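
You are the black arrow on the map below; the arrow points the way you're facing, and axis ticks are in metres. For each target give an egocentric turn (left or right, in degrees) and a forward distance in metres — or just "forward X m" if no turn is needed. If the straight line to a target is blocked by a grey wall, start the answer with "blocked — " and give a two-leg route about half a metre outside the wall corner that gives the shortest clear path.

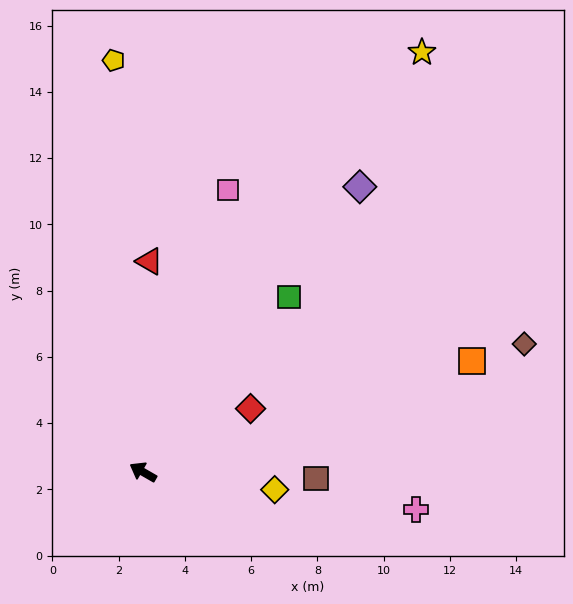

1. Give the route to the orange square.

turn right 131°, forward 10.5 m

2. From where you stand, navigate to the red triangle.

turn right 62°, forward 6.4 m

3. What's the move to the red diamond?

turn right 120°, forward 3.8 m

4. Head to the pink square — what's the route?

turn right 77°, forward 8.9 m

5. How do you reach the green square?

turn right 100°, forward 6.9 m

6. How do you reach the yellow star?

turn right 94°, forward 15.2 m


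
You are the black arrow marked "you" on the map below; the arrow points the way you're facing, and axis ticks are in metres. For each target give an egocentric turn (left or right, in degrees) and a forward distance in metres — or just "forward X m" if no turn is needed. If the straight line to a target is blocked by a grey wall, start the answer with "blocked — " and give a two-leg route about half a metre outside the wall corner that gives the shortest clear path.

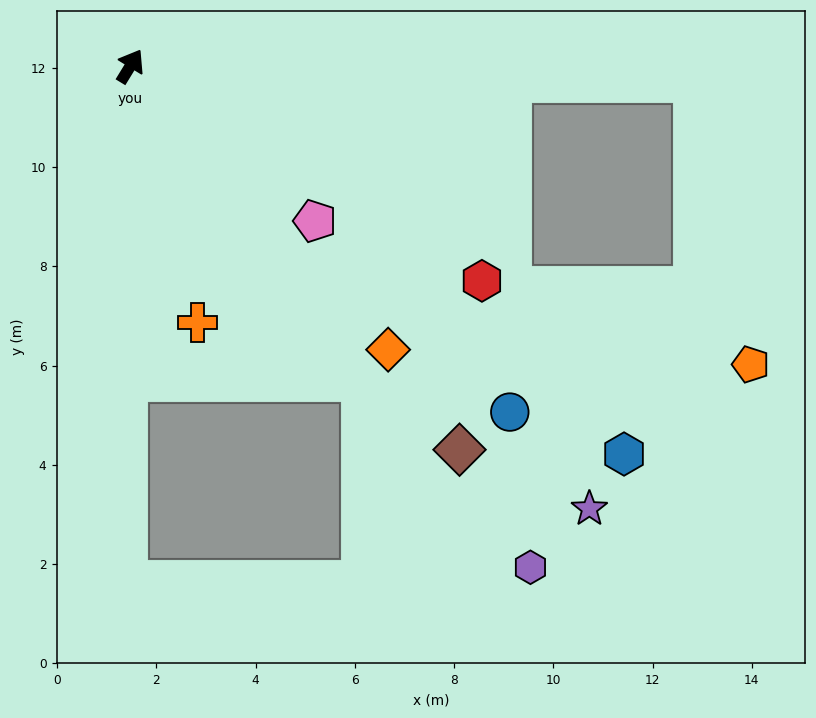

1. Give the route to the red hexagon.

turn right 90°, forward 8.3 m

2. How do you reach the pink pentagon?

turn right 99°, forward 4.9 m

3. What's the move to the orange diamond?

turn right 106°, forward 7.7 m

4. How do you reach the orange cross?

turn right 134°, forward 5.3 m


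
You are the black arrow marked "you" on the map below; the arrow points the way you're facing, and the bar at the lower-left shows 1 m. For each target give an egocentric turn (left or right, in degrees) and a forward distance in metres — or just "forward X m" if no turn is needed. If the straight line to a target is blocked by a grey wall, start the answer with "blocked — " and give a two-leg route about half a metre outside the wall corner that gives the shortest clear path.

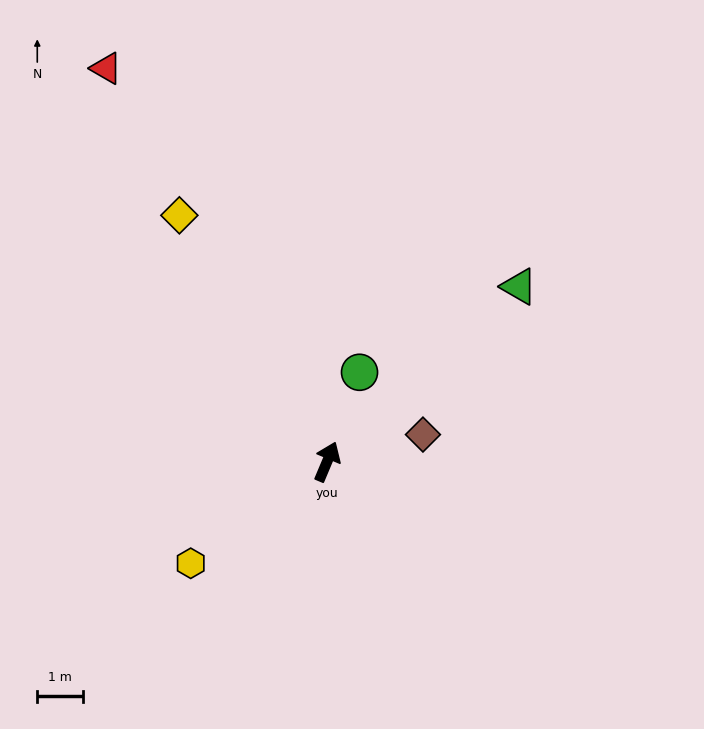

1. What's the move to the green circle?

turn left 3°, forward 2.1 m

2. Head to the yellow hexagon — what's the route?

turn left 149°, forward 3.7 m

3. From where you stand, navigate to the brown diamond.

turn right 51°, forward 2.2 m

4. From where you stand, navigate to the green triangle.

turn right 25°, forward 5.7 m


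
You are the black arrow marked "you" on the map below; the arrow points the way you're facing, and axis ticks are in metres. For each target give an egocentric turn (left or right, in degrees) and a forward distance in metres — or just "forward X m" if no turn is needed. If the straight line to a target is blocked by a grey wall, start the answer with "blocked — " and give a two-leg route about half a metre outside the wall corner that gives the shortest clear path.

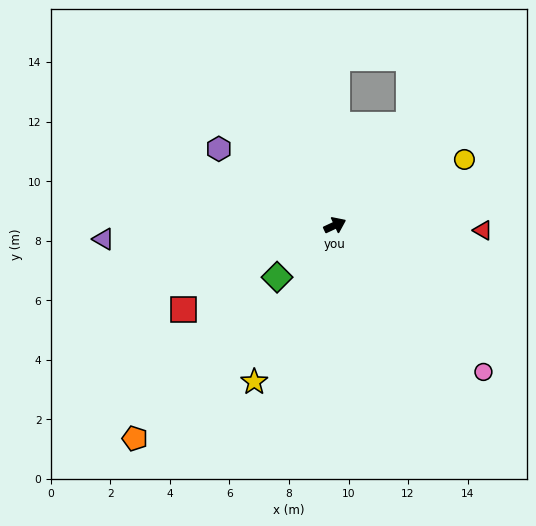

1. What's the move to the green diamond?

turn right 163°, forward 2.6 m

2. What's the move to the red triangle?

turn right 27°, forward 5.0 m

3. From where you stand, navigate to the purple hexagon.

turn left 122°, forward 4.7 m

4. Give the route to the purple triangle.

turn left 158°, forward 7.8 m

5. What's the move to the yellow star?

turn right 142°, forward 5.9 m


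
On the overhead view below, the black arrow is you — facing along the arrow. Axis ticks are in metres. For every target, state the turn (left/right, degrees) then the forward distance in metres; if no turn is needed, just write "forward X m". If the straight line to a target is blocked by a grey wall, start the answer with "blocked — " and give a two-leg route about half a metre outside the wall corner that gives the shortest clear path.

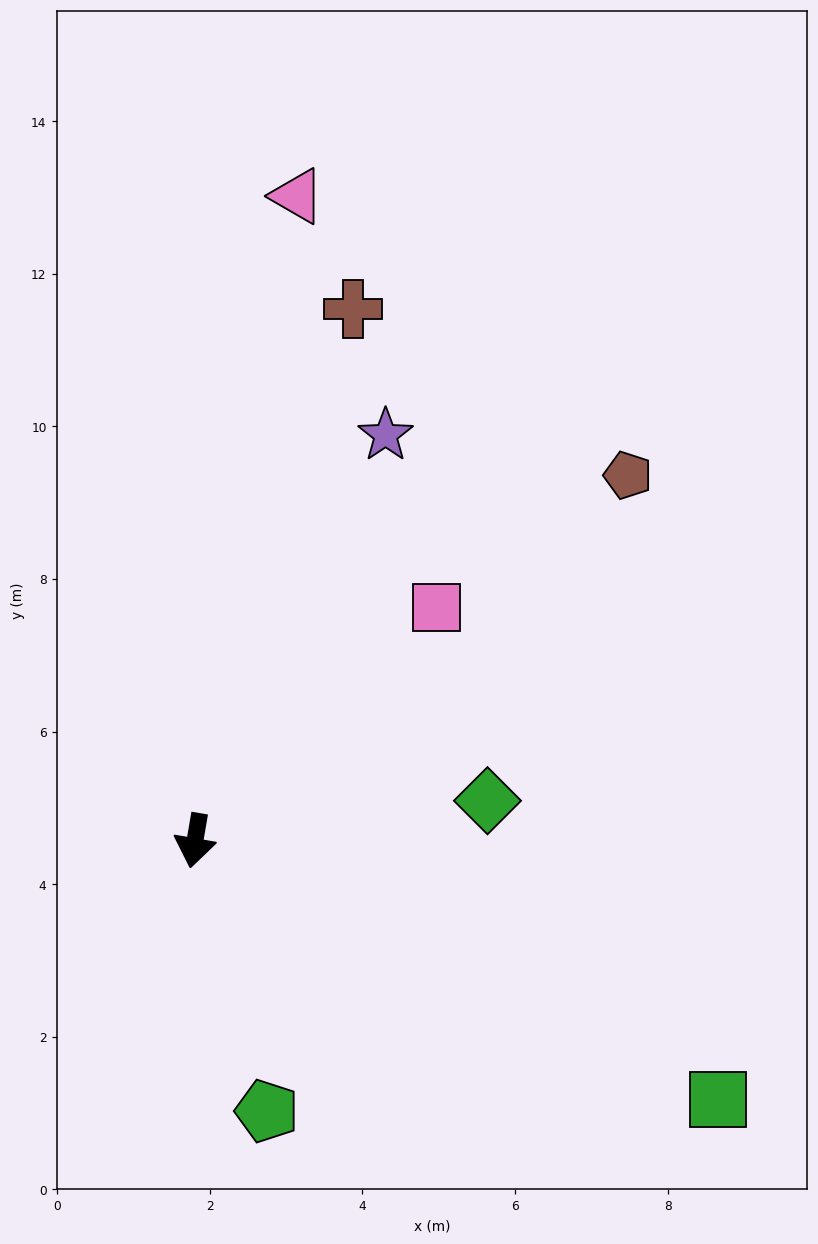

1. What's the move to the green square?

turn left 73°, forward 7.6 m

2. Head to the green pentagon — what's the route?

turn left 25°, forward 3.7 m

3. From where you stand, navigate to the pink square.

turn left 144°, forward 4.4 m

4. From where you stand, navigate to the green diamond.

turn left 108°, forward 3.9 m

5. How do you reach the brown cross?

turn left 173°, forward 7.3 m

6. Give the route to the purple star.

turn left 165°, forward 5.9 m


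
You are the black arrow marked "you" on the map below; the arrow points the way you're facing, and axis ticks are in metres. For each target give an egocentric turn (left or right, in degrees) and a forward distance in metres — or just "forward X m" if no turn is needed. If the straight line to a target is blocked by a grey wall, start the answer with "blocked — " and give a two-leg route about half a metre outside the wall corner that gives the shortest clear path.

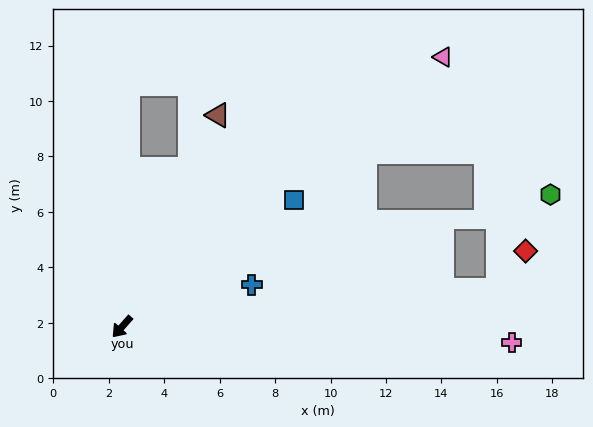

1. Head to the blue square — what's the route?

turn left 168°, forward 7.7 m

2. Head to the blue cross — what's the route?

turn left 150°, forward 4.9 m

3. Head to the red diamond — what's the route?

blocked — turn left 137°, forward 13.6 m, then turn left 49°, forward 1.7 m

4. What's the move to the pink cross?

turn left 129°, forward 14.1 m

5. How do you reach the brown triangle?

turn right 163°, forward 8.4 m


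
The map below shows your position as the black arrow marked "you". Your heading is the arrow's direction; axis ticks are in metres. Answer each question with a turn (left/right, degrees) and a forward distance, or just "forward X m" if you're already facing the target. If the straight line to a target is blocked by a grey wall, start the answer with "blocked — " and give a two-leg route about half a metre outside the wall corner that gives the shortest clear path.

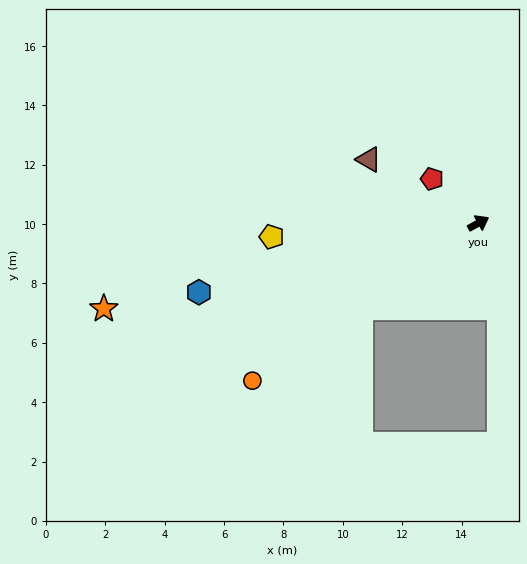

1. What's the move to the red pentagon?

turn left 108°, forward 2.2 m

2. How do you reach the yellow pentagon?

turn left 155°, forward 7.0 m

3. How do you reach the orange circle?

turn right 174°, forward 9.3 m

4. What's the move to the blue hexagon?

turn left 165°, forward 9.7 m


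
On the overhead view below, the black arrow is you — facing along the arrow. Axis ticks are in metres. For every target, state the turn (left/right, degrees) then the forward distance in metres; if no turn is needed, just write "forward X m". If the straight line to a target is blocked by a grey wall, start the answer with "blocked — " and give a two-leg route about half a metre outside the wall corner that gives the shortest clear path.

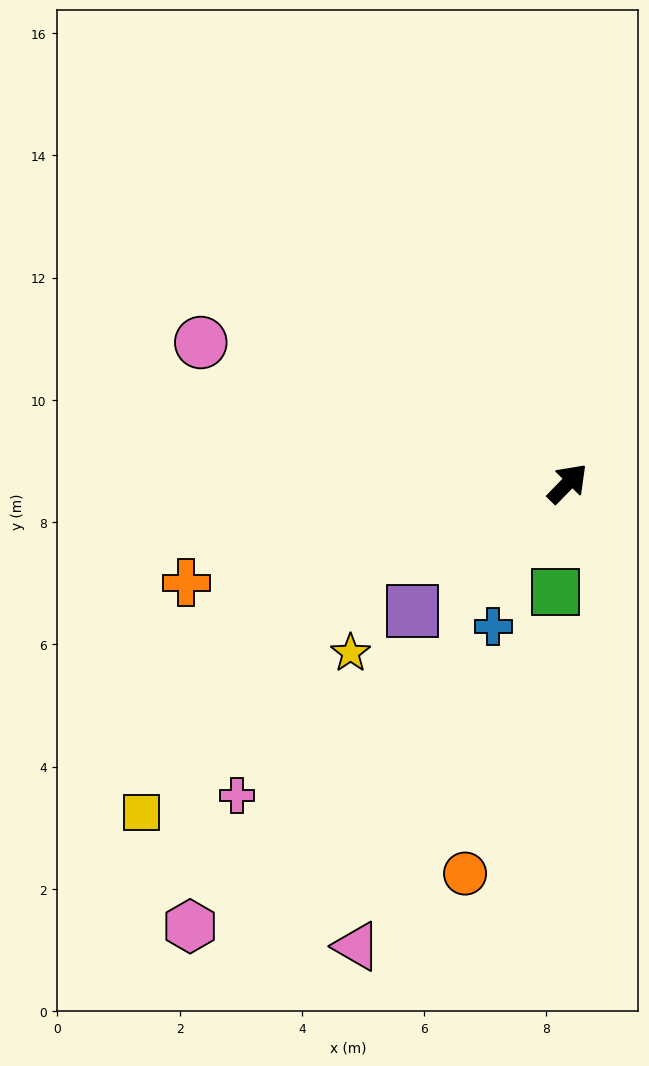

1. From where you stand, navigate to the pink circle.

turn left 113°, forward 6.4 m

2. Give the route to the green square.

turn right 142°, forward 1.8 m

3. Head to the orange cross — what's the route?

turn left 149°, forward 6.4 m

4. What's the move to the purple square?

turn left 174°, forward 3.3 m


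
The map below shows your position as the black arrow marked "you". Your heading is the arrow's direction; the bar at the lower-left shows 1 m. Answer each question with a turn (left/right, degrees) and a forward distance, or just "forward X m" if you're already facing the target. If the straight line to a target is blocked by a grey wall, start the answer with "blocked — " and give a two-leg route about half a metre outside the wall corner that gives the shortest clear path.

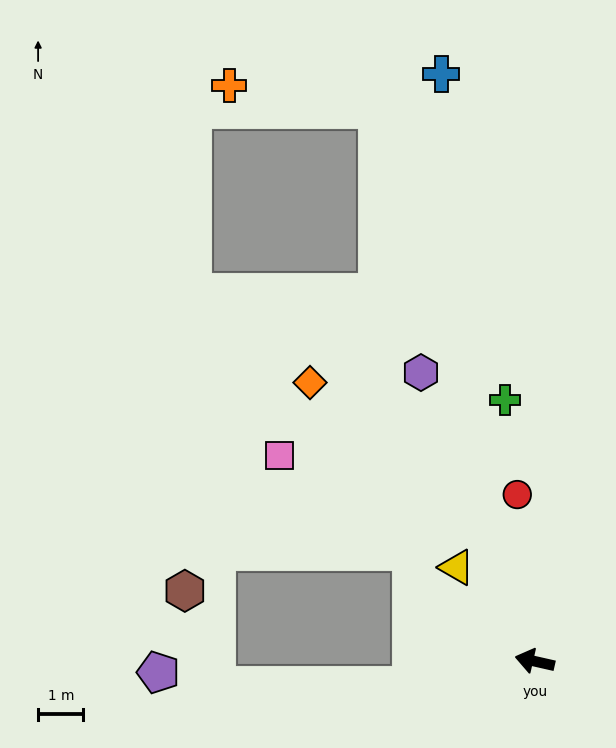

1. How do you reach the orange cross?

blocked — turn right 61°, forward 12.6 m, then turn left 65°, forward 3.3 m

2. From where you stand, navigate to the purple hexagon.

turn right 56°, forward 6.8 m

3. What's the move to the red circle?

turn right 71°, forward 3.7 m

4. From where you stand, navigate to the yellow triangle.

turn right 37°, forward 2.7 m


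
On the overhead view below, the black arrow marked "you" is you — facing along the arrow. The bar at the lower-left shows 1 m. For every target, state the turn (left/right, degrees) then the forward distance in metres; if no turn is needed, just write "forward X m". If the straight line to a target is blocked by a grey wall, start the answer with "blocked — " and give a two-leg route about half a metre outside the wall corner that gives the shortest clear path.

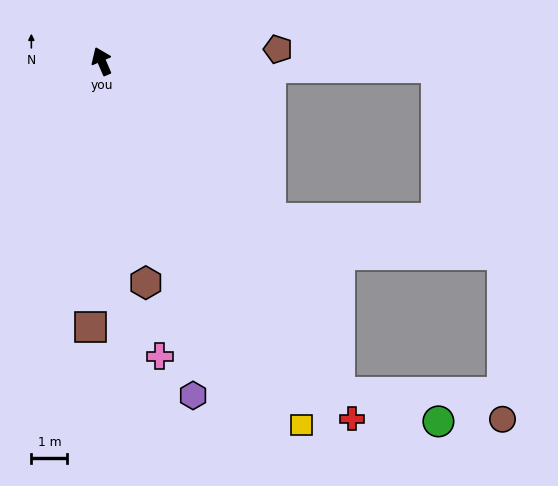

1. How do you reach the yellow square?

turn right 175°, forward 11.5 m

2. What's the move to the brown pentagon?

turn right 109°, forward 4.9 m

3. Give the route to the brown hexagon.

turn left 168°, forward 6.3 m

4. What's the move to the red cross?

turn right 168°, forward 12.1 m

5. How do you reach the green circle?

blocked — turn right 168°, forward 11.3 m, then turn left 38°, forward 2.9 m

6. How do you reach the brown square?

turn left 154°, forward 7.4 m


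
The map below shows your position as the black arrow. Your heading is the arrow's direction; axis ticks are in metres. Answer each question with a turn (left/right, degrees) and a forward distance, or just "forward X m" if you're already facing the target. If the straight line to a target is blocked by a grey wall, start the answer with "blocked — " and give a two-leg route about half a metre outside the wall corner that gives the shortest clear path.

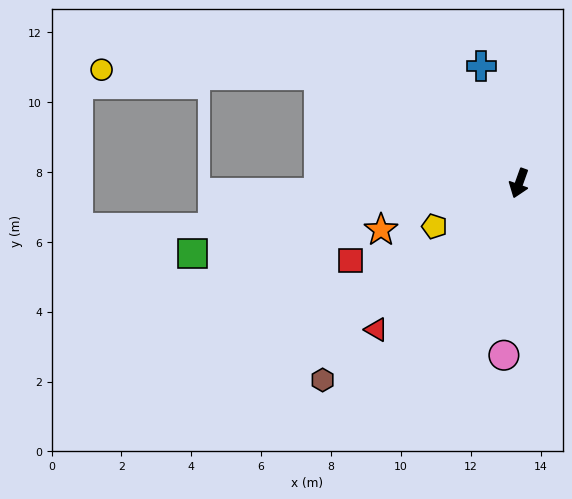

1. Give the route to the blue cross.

turn right 142°, forward 3.5 m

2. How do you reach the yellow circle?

blocked — turn right 99°, forward 6.5 m, then turn left 27°, forward 6.2 m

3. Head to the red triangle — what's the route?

turn right 25°, forward 5.9 m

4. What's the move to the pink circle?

turn left 15°, forward 4.9 m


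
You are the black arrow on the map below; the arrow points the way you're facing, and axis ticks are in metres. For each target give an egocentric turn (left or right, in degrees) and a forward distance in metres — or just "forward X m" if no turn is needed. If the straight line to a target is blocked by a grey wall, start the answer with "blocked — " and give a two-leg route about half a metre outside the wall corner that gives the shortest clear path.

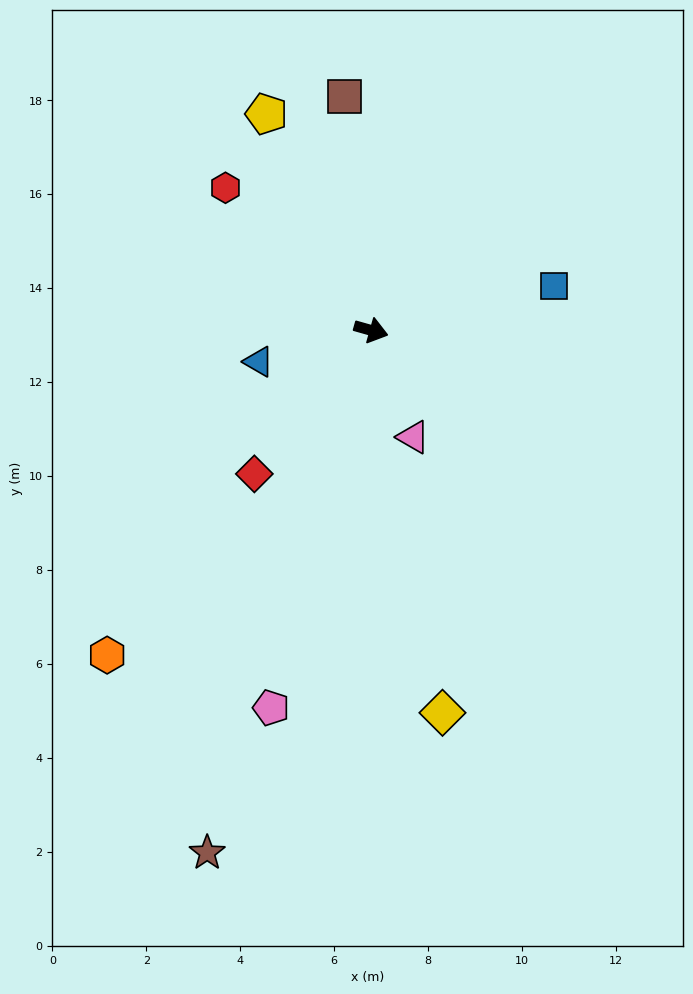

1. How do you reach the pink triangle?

turn right 53°, forward 2.4 m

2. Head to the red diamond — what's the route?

turn right 113°, forward 3.9 m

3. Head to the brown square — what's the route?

turn left 112°, forward 5.0 m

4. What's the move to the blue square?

turn left 29°, forward 4.0 m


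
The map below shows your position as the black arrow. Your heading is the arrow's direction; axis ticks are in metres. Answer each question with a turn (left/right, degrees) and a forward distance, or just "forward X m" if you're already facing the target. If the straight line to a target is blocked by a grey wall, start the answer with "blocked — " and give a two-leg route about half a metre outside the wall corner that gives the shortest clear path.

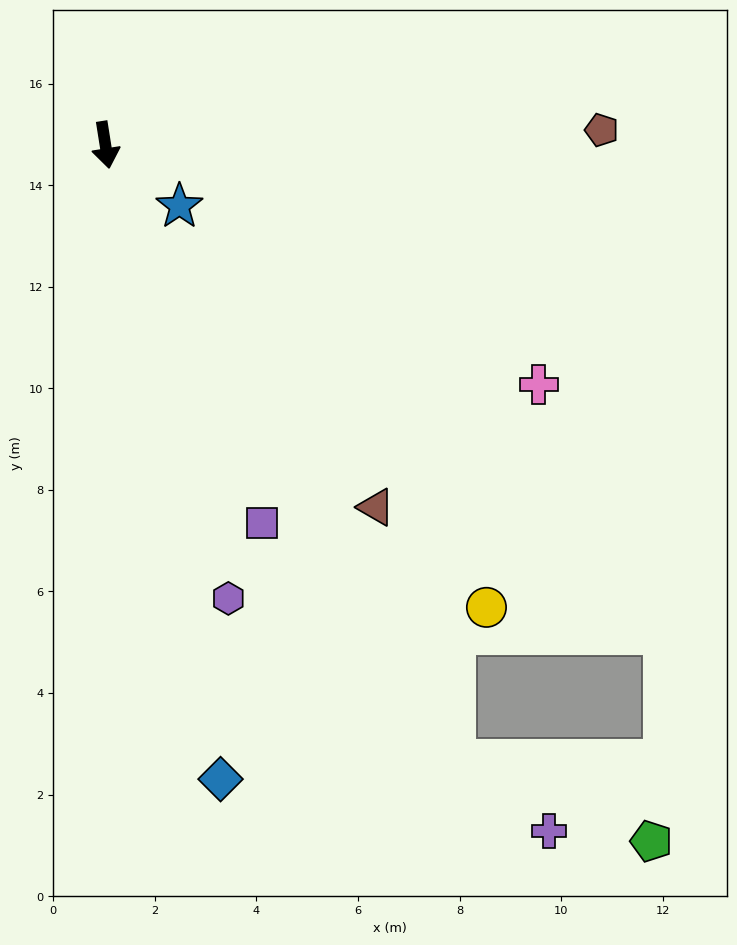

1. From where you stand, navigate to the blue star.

turn left 41°, forward 1.9 m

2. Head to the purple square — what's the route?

turn left 13°, forward 8.1 m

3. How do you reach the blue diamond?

forward 12.7 m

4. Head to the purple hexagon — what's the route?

turn left 6°, forward 9.3 m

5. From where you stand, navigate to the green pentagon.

blocked — turn left 20°, forward 13.9 m, then turn left 39°, forward 4.2 m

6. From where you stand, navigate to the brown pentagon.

turn left 83°, forward 9.8 m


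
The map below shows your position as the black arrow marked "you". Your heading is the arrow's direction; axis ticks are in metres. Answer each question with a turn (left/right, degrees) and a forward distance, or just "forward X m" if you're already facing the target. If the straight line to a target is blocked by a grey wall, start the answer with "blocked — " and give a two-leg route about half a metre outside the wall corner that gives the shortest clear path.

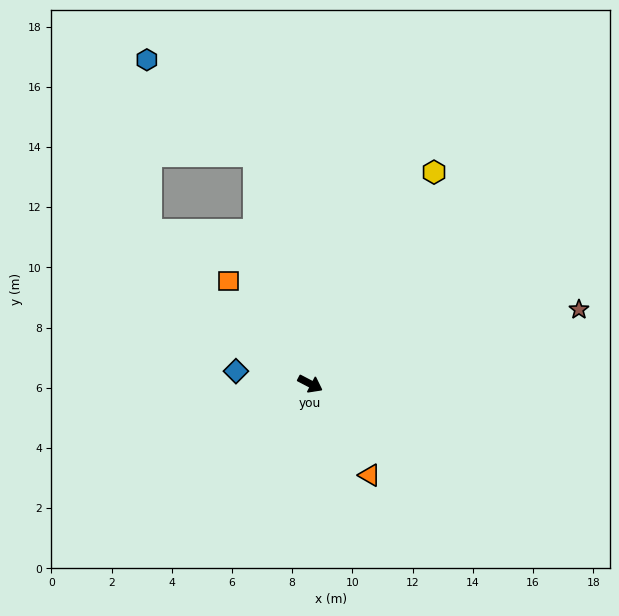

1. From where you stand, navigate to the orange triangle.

turn right 29°, forward 3.6 m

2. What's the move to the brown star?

turn left 43°, forward 9.3 m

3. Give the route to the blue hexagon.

blocked — turn left 131°, forward 7.8 m, then turn left 35°, forward 4.8 m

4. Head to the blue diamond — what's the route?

turn right 162°, forward 2.5 m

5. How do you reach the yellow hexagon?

turn left 87°, forward 8.1 m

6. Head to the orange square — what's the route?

turn left 156°, forward 4.4 m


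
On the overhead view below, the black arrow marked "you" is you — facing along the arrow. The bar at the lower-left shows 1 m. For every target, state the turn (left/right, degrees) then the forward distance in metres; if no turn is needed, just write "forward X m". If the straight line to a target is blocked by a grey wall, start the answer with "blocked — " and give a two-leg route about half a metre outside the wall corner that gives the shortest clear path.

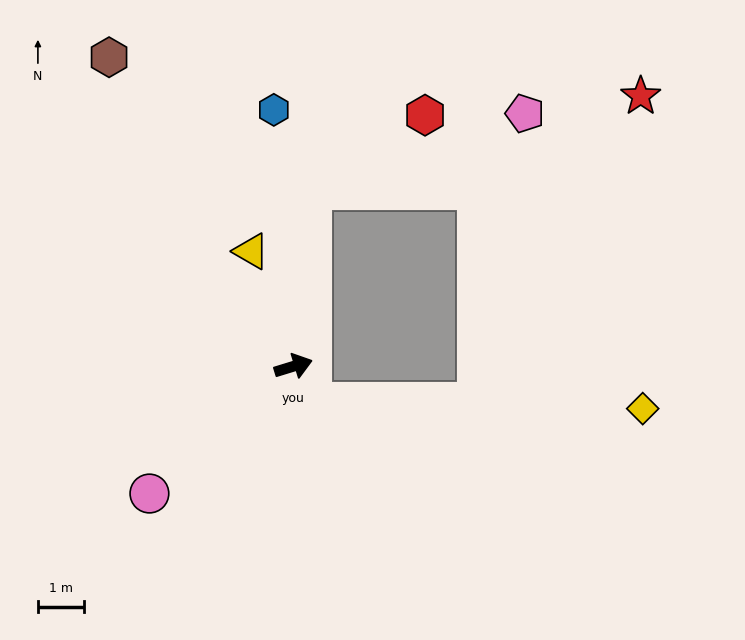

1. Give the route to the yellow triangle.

turn left 93°, forward 2.6 m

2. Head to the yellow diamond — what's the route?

blocked — turn right 79°, forward 0.9 m, then turn left 61°, forward 7.1 m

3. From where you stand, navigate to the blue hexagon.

turn left 77°, forward 5.5 m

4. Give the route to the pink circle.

turn right 156°, forward 4.1 m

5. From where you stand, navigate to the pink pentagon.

blocked — turn left 67°, forward 3.8 m, then turn right 64°, forward 4.9 m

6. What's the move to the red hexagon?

blocked — turn left 67°, forward 3.8 m, then turn right 50°, forward 2.9 m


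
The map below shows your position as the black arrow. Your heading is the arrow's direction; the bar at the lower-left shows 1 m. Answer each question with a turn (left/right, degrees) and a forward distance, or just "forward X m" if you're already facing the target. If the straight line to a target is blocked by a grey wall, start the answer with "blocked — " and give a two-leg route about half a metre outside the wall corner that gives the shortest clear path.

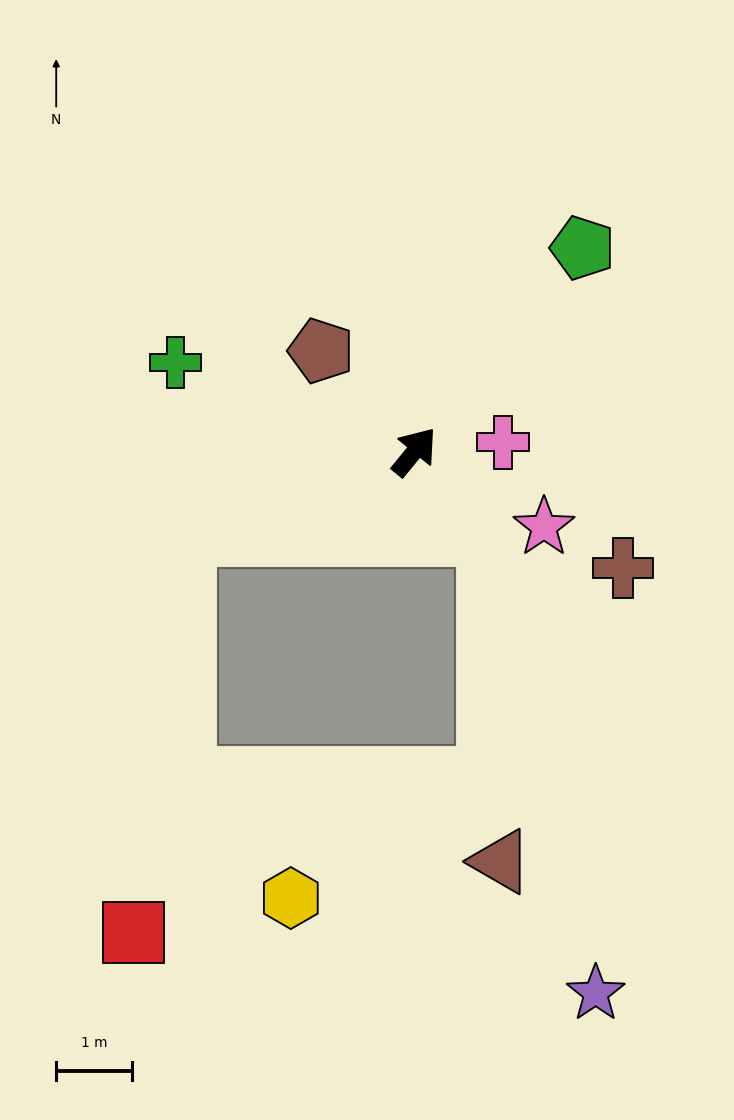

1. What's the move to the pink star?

turn right 81°, forward 2.0 m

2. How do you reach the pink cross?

turn right 45°, forward 1.2 m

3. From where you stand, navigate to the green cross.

turn left 109°, forward 3.4 m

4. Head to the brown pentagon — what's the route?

turn left 82°, forward 1.8 m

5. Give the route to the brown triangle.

blocked — turn right 99°, forward 1.5 m, then turn right 40°, forward 4.3 m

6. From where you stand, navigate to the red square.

blocked — turn left 149°, forward 3.3 m, then turn left 63°, forward 5.3 m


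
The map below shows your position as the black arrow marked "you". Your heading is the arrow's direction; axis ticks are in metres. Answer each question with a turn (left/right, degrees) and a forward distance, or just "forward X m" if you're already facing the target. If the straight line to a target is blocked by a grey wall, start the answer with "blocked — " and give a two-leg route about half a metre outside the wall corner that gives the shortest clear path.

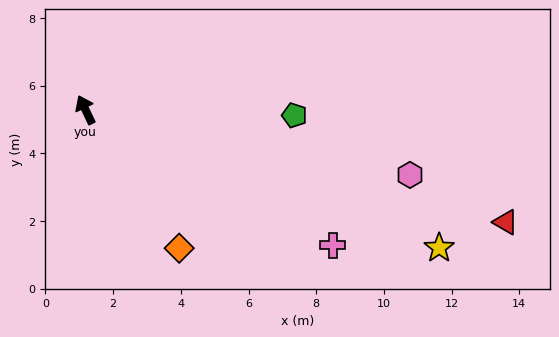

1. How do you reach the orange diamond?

turn right 171°, forward 4.9 m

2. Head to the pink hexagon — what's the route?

turn right 127°, forward 9.8 m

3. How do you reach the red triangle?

turn right 130°, forward 12.9 m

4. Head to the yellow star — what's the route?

turn right 137°, forward 11.2 m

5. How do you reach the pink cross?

turn right 144°, forward 8.3 m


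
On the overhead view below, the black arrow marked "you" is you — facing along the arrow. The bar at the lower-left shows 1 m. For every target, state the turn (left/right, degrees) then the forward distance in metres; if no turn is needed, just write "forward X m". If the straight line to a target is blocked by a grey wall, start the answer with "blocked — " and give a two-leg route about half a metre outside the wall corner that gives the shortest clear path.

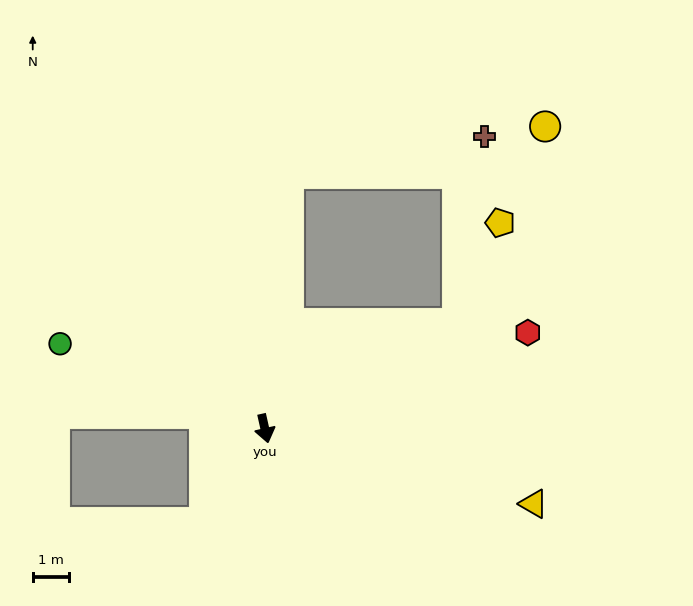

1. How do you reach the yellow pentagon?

blocked — turn left 106°, forward 6.0 m, then turn left 38°, forward 3.0 m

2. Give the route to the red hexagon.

turn left 97°, forward 7.6 m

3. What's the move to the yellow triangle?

turn left 62°, forward 7.6 m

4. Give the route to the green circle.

turn right 125°, forward 6.0 m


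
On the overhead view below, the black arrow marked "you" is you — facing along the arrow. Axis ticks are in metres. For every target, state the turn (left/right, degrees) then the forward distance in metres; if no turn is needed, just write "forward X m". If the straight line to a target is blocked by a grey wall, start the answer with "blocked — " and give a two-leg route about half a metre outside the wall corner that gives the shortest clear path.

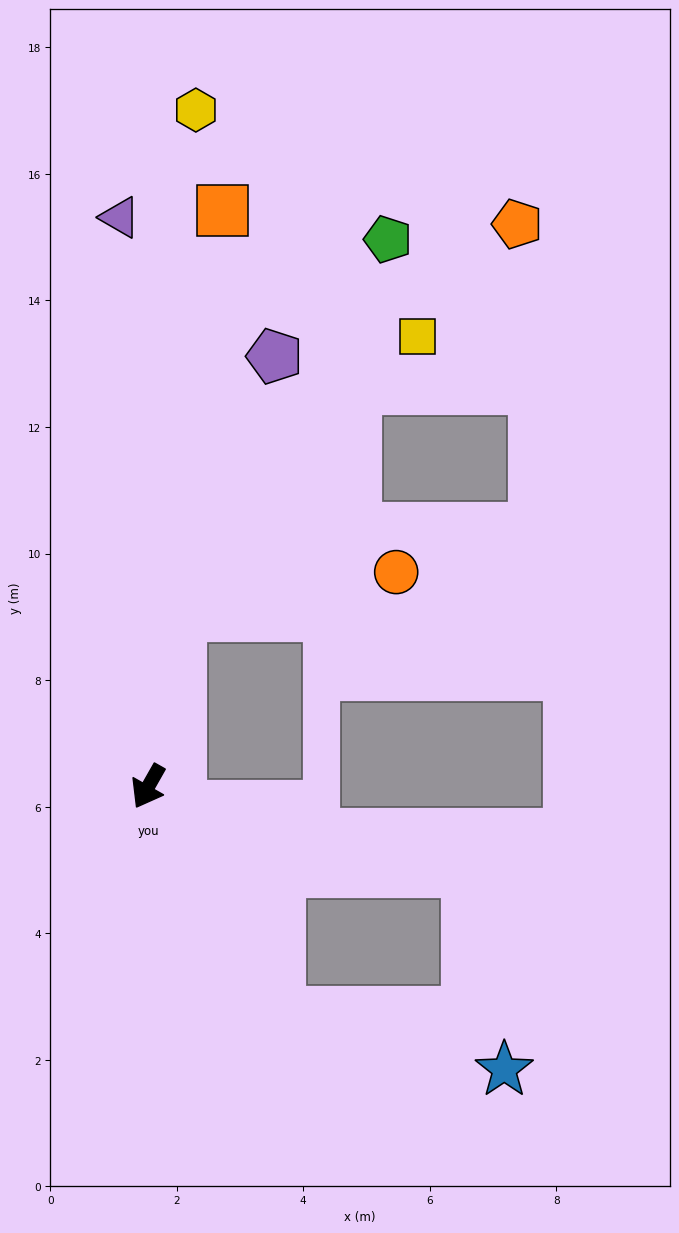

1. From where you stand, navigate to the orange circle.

blocked — turn right 161°, forward 2.8 m, then turn right 68°, forward 3.5 m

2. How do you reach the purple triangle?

turn right 148°, forward 9.0 m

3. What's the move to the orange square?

turn right 158°, forward 9.2 m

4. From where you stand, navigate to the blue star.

blocked — turn left 59°, forward 4.1 m, then turn left 47°, forward 3.7 m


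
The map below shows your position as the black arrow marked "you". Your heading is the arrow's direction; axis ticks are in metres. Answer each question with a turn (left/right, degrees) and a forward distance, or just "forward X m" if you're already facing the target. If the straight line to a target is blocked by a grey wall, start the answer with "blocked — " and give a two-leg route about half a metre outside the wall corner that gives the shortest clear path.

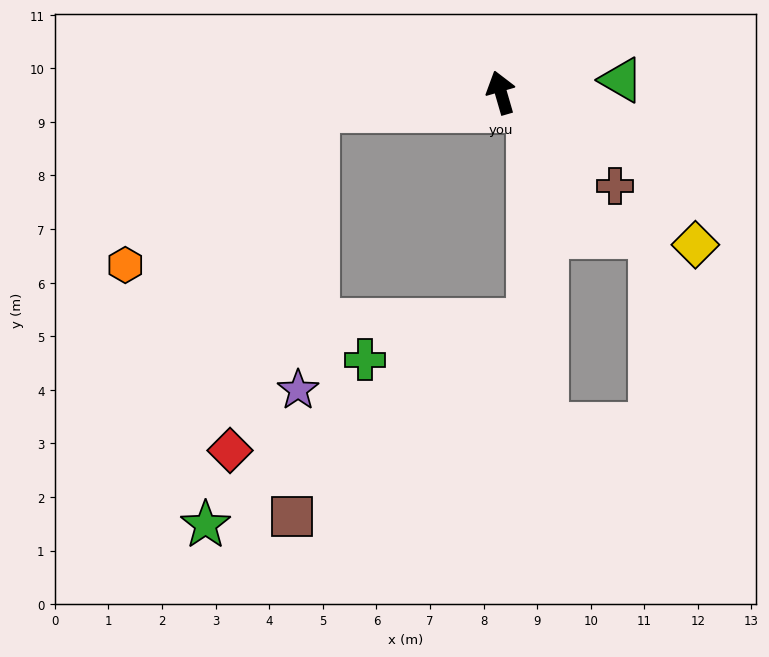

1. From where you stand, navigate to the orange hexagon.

blocked — turn left 79°, forward 3.4 m, then turn left 34°, forward 4.6 m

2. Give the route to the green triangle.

turn right 100°, forward 2.3 m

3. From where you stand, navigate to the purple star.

blocked — turn left 79°, forward 3.4 m, then turn left 81°, forward 5.2 m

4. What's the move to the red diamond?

blocked — turn left 79°, forward 3.4 m, then turn left 70°, forward 6.6 m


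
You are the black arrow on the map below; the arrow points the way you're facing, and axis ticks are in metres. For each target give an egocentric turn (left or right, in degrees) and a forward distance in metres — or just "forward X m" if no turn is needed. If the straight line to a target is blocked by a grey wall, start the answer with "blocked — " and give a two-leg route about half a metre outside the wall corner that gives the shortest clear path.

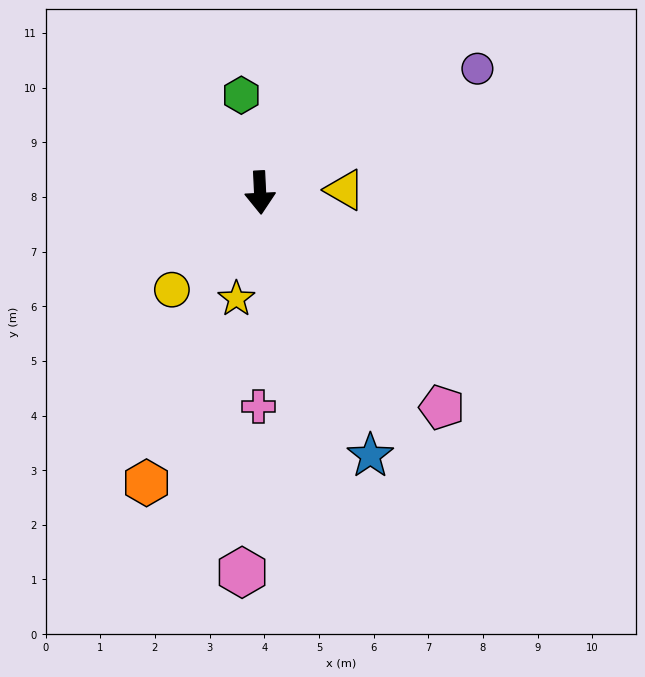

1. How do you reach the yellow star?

turn right 15°, forward 2.0 m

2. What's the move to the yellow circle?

turn right 45°, forward 2.4 m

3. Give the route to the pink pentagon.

turn left 37°, forward 5.1 m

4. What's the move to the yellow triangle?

turn left 89°, forward 1.6 m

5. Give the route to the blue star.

turn left 20°, forward 5.2 m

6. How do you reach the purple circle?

turn left 117°, forward 4.6 m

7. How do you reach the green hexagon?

turn right 172°, forward 1.8 m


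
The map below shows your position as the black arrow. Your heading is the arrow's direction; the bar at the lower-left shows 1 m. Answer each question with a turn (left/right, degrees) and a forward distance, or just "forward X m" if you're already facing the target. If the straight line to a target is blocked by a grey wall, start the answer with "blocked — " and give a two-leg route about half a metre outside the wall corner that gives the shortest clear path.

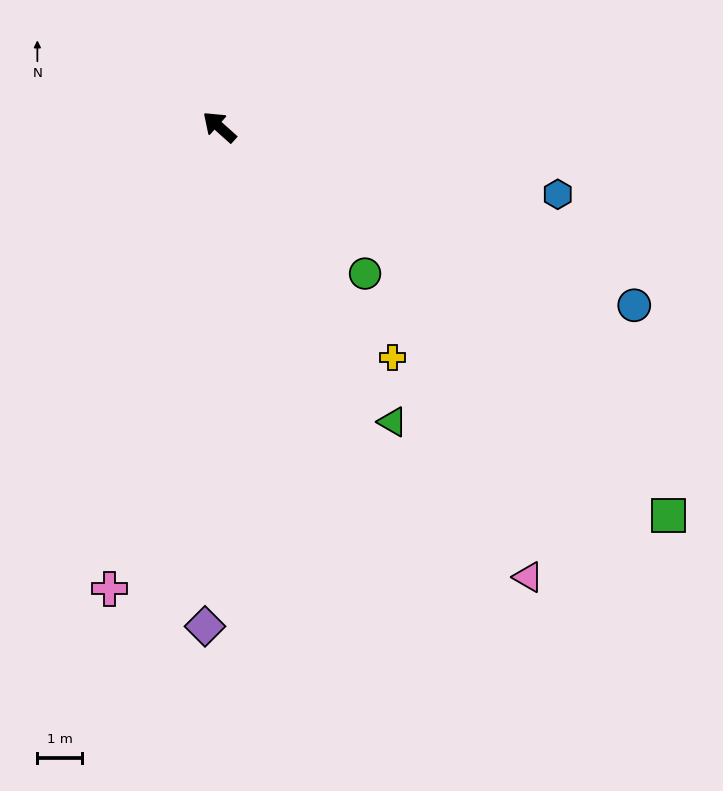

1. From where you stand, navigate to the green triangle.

turn left 162°, forward 7.7 m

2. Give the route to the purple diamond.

turn left 130°, forward 11.3 m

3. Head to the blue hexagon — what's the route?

turn right 149°, forward 7.8 m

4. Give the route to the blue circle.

turn right 161°, forward 10.2 m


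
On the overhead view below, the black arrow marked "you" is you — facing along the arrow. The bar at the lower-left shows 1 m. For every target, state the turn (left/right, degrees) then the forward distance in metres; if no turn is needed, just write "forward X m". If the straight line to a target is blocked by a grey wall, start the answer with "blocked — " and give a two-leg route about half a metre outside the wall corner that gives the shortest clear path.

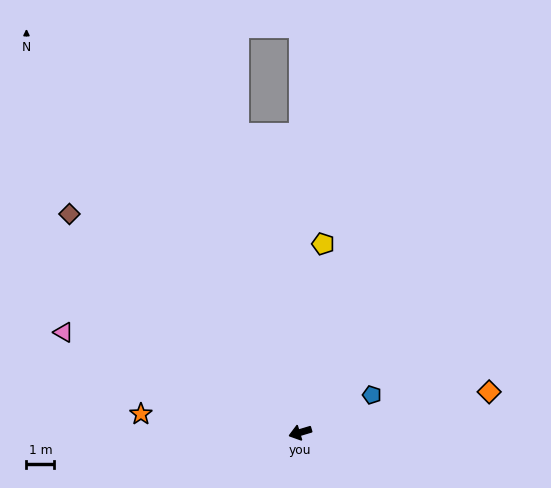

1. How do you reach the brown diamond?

turn right 60°, forward 11.5 m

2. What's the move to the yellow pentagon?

turn right 114°, forward 6.8 m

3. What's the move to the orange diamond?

turn left 175°, forward 7.0 m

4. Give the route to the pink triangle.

turn right 40°, forward 9.3 m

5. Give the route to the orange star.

turn right 23°, forward 5.8 m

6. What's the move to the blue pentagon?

turn right 169°, forward 2.9 m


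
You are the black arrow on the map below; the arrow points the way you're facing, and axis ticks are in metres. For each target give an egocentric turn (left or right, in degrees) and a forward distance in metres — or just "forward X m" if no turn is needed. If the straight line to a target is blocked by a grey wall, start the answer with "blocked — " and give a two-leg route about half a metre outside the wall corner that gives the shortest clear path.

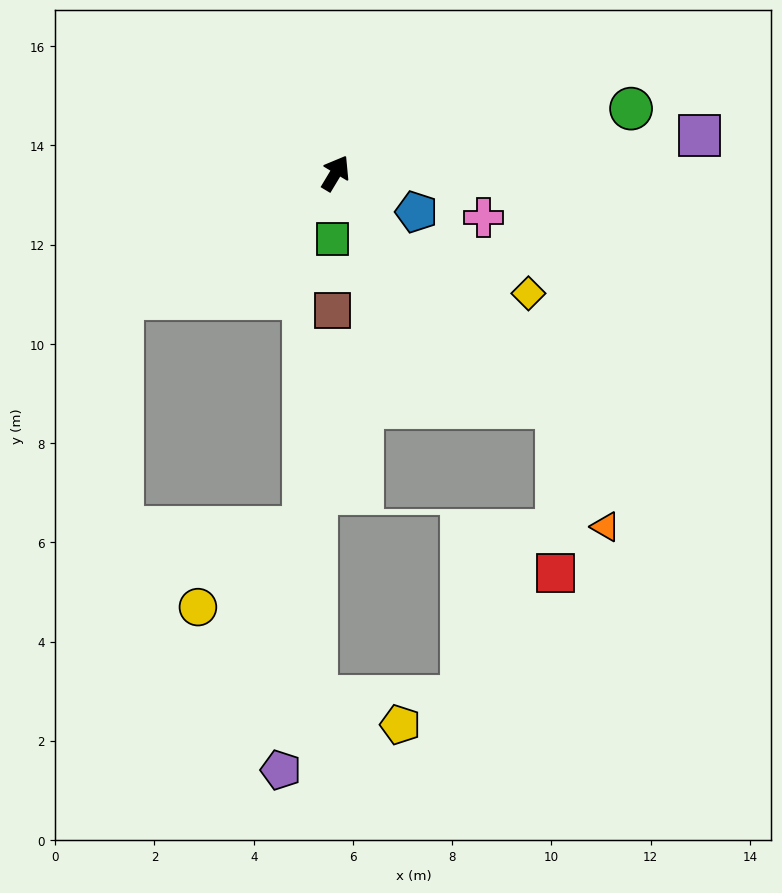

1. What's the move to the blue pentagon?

turn right 85°, forward 1.8 m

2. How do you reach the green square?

turn right 152°, forward 1.3 m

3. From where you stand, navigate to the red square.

blocked — turn right 106°, forward 6.5 m, then turn right 43°, forward 3.3 m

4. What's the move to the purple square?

turn right 53°, forward 7.4 m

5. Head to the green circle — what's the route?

turn right 47°, forward 6.1 m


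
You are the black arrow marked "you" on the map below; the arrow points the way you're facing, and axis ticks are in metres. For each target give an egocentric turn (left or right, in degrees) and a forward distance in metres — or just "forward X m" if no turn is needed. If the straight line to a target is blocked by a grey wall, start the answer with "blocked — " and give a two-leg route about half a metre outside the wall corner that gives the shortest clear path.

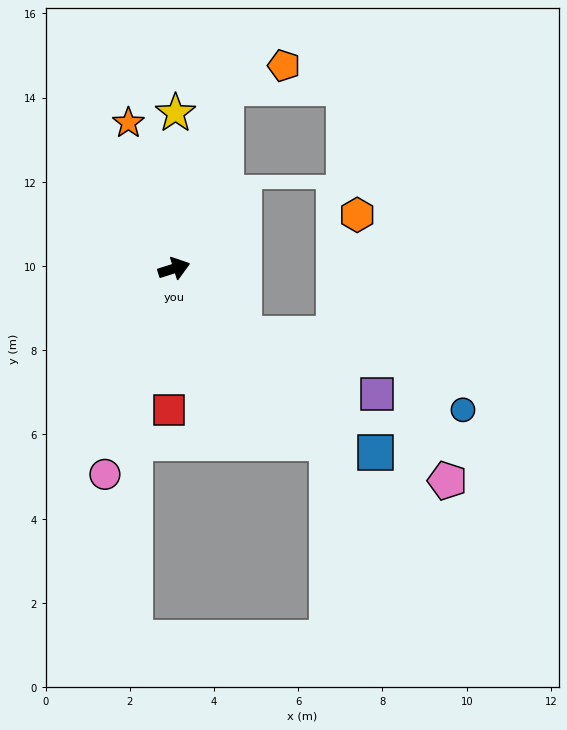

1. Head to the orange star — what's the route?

turn left 90°, forward 3.6 m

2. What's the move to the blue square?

turn right 60°, forward 6.5 m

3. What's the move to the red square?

turn right 110°, forward 3.4 m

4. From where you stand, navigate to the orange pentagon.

blocked — turn left 56°, forward 4.5 m, then turn right 53°, forward 1.5 m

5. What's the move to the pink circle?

turn right 126°, forward 5.2 m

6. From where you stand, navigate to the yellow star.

turn left 72°, forward 3.7 m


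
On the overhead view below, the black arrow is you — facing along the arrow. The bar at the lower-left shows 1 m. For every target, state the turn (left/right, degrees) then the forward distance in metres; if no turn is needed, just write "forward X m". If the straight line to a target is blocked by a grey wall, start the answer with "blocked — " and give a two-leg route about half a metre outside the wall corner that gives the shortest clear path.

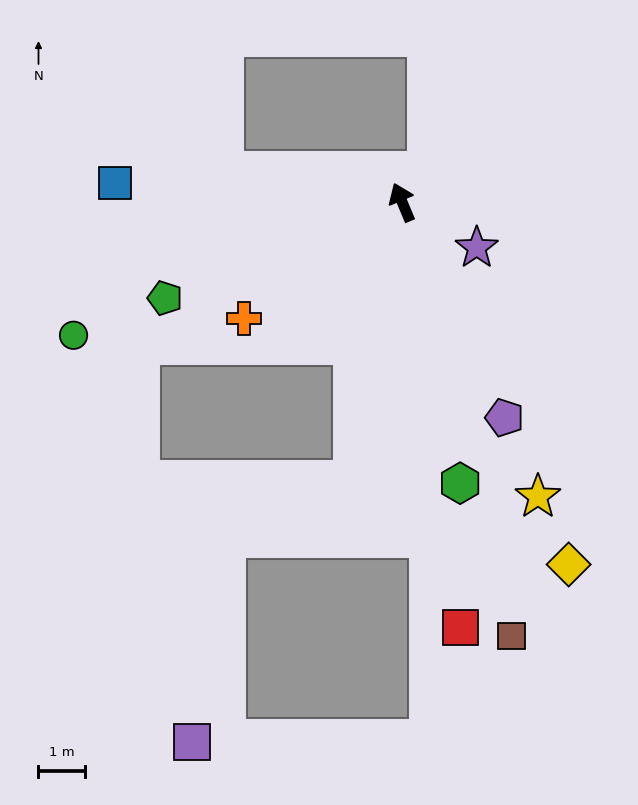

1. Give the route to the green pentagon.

turn left 89°, forward 5.5 m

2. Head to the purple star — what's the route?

turn right 144°, forward 1.9 m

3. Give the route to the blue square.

turn left 63°, forward 6.2 m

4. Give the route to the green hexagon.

turn left 169°, forward 6.2 m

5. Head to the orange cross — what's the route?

turn left 104°, forward 4.2 m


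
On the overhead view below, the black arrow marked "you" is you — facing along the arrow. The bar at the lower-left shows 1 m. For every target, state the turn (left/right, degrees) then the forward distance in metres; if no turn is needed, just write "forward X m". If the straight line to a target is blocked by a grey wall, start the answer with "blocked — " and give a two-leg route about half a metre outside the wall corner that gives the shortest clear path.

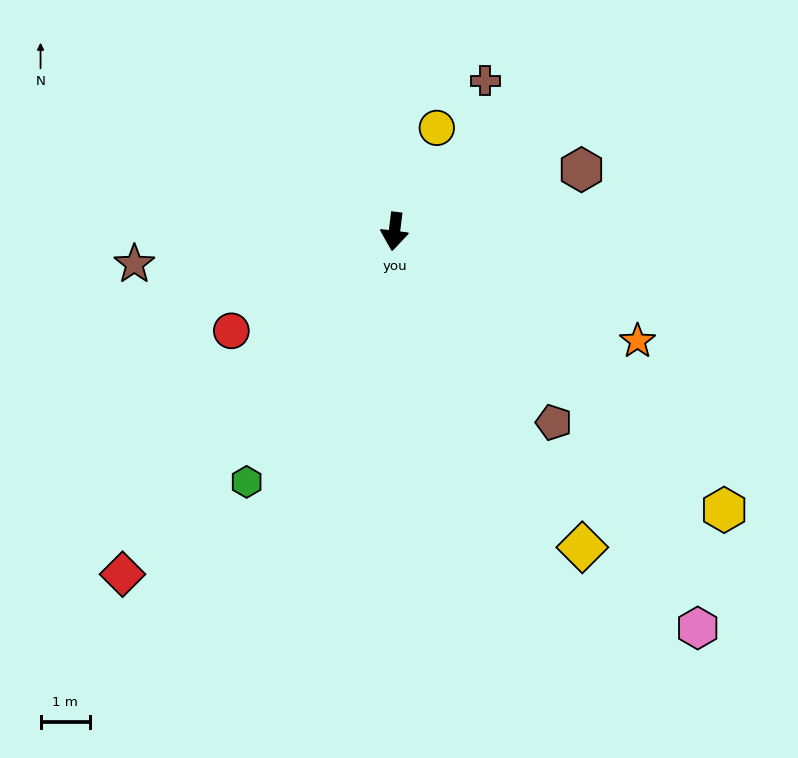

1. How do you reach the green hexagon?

turn right 23°, forward 5.9 m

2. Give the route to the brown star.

turn right 76°, forward 5.3 m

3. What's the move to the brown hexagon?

turn left 115°, forward 4.0 m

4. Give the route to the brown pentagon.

turn left 47°, forward 5.0 m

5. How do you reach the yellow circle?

turn left 165°, forward 2.3 m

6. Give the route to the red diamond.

turn right 31°, forward 8.8 m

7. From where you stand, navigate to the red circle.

turn right 52°, forward 3.8 m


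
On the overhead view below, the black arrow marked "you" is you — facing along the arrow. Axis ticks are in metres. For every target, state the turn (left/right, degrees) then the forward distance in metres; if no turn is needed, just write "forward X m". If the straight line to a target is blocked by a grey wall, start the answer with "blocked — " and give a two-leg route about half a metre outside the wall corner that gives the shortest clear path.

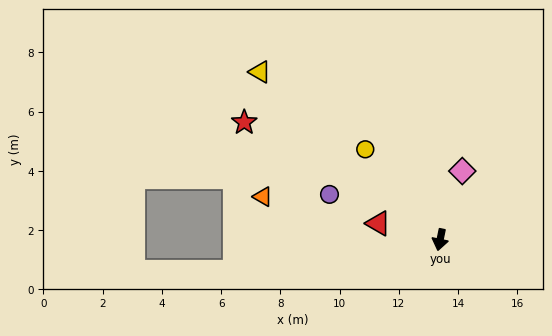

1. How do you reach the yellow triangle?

turn right 121°, forward 8.3 m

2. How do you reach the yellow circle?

turn right 129°, forward 4.0 m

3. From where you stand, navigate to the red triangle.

turn right 93°, forward 2.2 m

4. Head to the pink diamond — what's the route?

turn left 174°, forward 2.4 m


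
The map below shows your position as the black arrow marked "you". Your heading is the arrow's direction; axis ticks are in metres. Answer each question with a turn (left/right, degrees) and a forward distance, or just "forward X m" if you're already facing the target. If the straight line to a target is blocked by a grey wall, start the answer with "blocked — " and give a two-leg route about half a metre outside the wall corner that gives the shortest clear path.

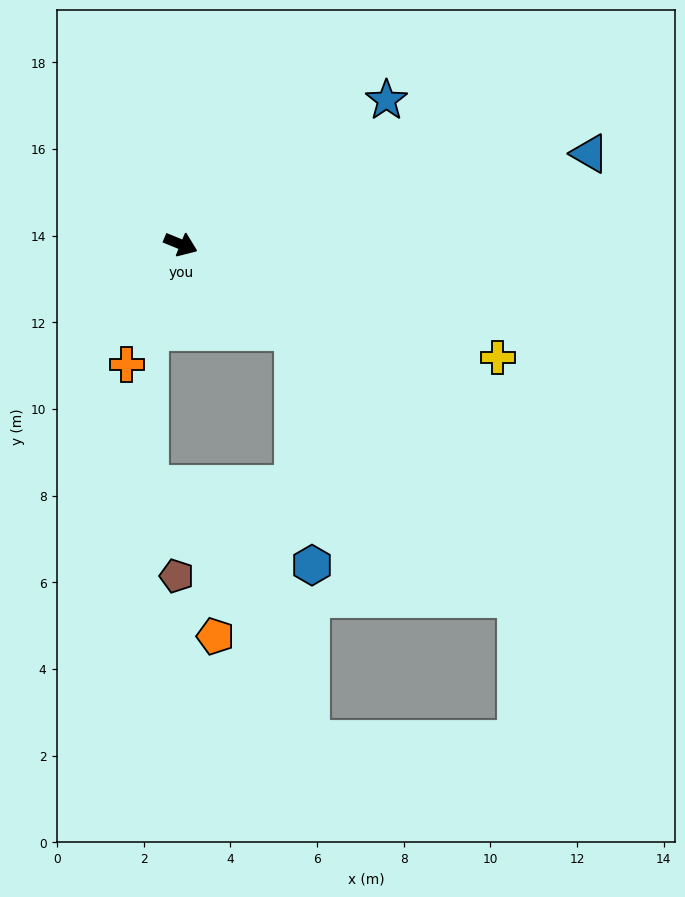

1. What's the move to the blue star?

turn left 57°, forward 5.8 m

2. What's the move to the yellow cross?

turn left 3°, forward 7.8 m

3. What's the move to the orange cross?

turn right 92°, forward 3.0 m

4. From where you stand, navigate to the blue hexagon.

blocked — turn right 16°, forward 3.3 m, then turn right 47°, forward 5.4 m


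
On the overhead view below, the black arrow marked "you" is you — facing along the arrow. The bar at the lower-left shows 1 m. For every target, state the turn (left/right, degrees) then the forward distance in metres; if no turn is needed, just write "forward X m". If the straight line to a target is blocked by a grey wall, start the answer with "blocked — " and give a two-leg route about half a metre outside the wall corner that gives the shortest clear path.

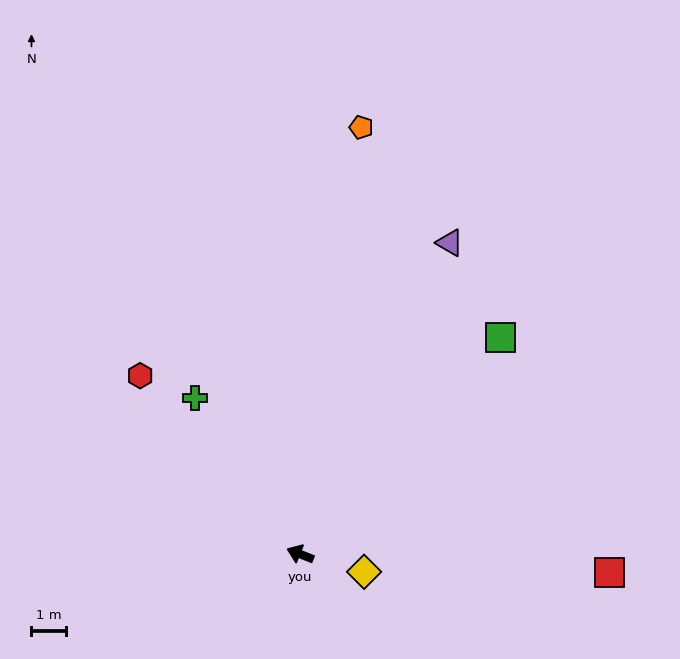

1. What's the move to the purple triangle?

turn right 94°, forward 10.0 m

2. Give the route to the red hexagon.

turn right 26°, forward 6.9 m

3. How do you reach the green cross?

turn right 34°, forward 5.4 m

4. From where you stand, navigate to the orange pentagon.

turn right 76°, forward 12.4 m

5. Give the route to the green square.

turn right 111°, forward 8.5 m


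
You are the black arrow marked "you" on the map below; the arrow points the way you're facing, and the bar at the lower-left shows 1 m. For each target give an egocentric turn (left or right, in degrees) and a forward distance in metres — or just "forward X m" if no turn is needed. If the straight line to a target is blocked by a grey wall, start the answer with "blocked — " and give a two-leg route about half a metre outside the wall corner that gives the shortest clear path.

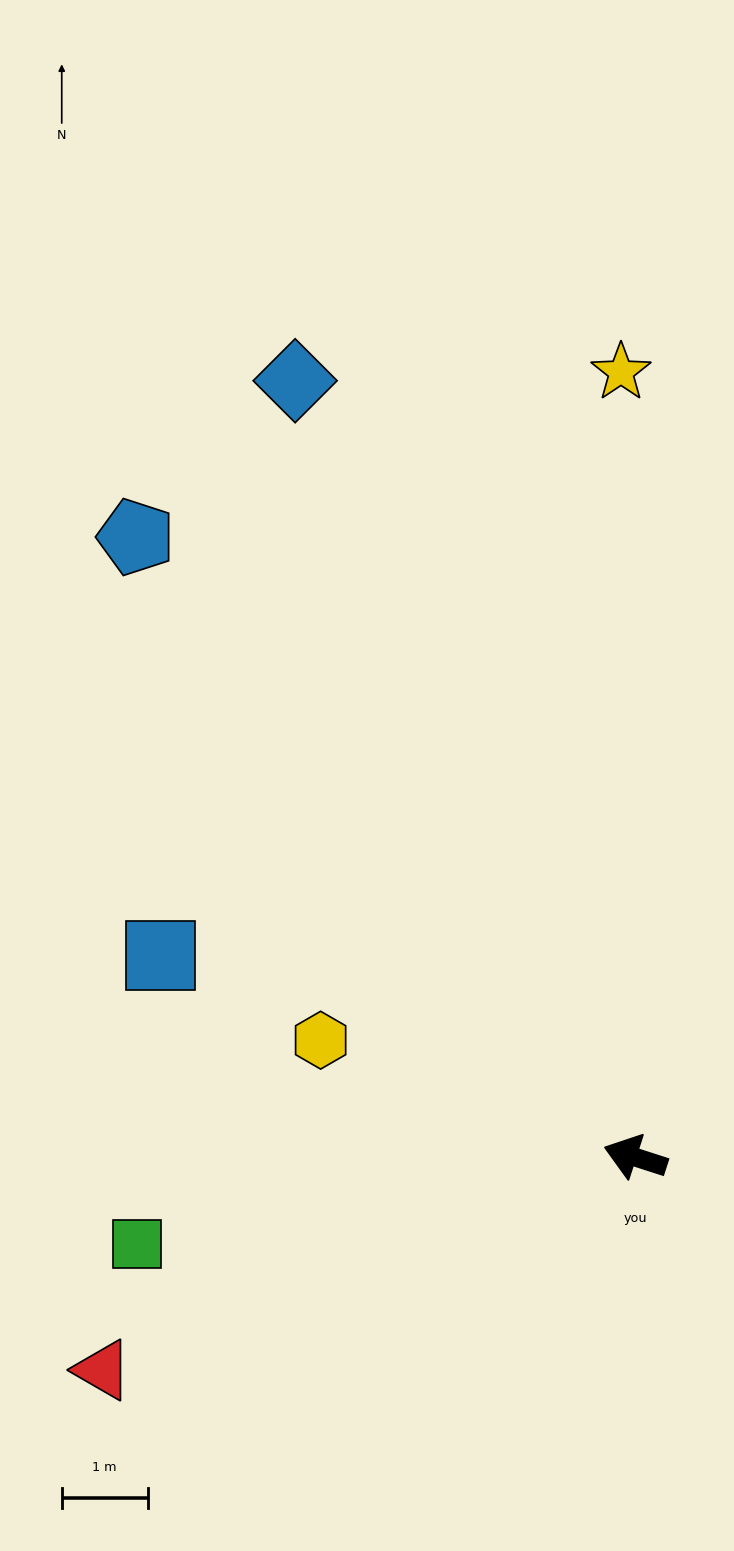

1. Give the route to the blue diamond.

turn right 48°, forward 9.9 m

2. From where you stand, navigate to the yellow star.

turn right 71°, forward 9.1 m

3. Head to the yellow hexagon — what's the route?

turn right 3°, forward 3.9 m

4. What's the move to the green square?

turn left 28°, forward 5.9 m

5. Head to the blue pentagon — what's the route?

turn right 33°, forward 9.3 m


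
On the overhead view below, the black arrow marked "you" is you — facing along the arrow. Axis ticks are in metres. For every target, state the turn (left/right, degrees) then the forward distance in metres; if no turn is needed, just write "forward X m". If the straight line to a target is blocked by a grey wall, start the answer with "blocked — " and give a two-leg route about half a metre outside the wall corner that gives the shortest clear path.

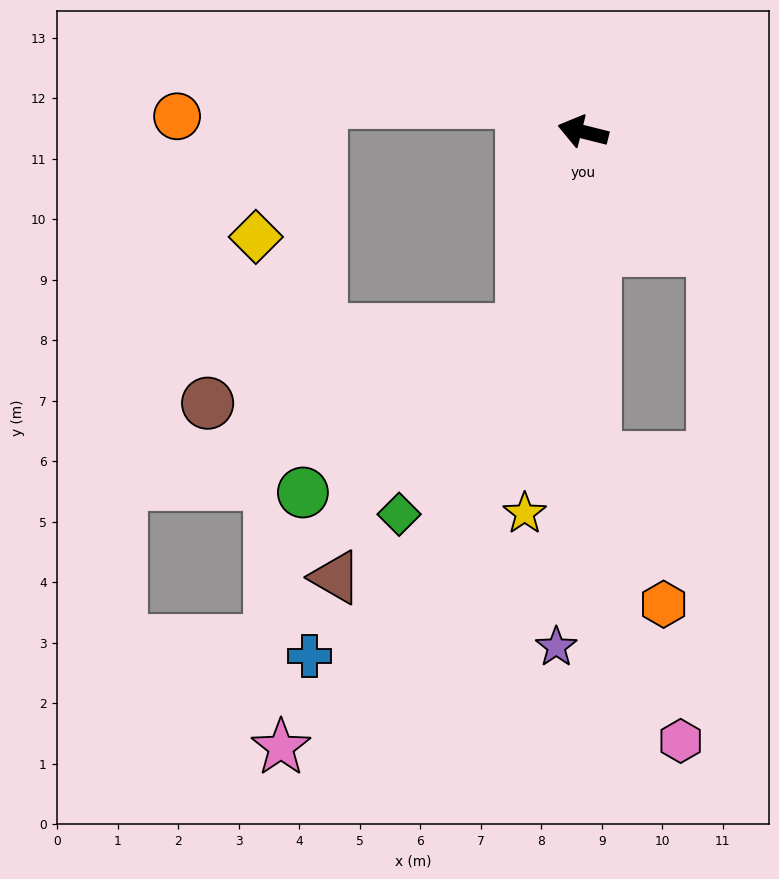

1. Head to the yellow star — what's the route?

turn left 95°, forward 6.4 m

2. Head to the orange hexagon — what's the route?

blocked — turn left 106°, forward 5.4 m, then turn left 23°, forward 2.7 m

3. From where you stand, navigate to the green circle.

blocked — turn left 87°, forward 3.4 m, then turn right 36°, forward 4.5 m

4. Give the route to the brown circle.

blocked — turn left 87°, forward 3.4 m, then turn right 60°, forward 5.3 m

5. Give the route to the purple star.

turn left 101°, forward 8.5 m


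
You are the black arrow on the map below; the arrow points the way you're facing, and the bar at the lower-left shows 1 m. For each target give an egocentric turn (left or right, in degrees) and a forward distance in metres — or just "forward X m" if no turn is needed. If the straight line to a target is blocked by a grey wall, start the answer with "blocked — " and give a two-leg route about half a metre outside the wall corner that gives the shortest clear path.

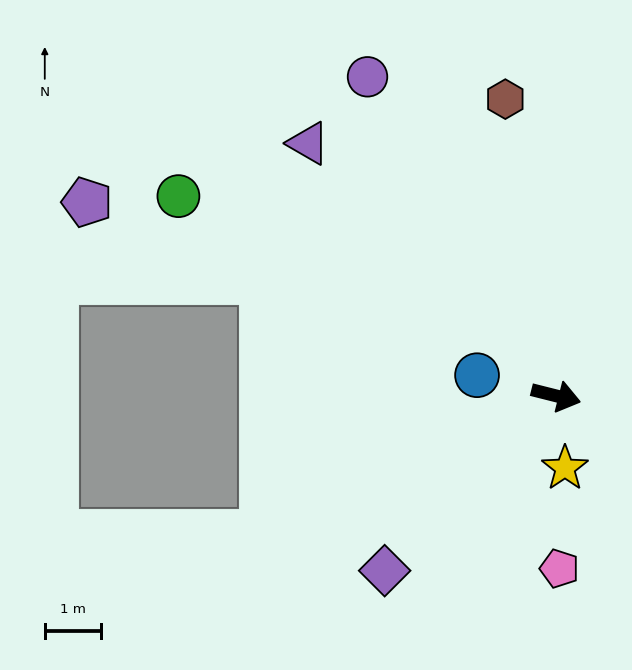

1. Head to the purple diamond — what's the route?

turn right 120°, forward 4.3 m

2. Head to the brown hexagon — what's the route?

turn left 114°, forward 5.3 m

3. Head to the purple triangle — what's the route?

turn left 149°, forward 6.2 m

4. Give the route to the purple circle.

turn left 135°, forward 6.5 m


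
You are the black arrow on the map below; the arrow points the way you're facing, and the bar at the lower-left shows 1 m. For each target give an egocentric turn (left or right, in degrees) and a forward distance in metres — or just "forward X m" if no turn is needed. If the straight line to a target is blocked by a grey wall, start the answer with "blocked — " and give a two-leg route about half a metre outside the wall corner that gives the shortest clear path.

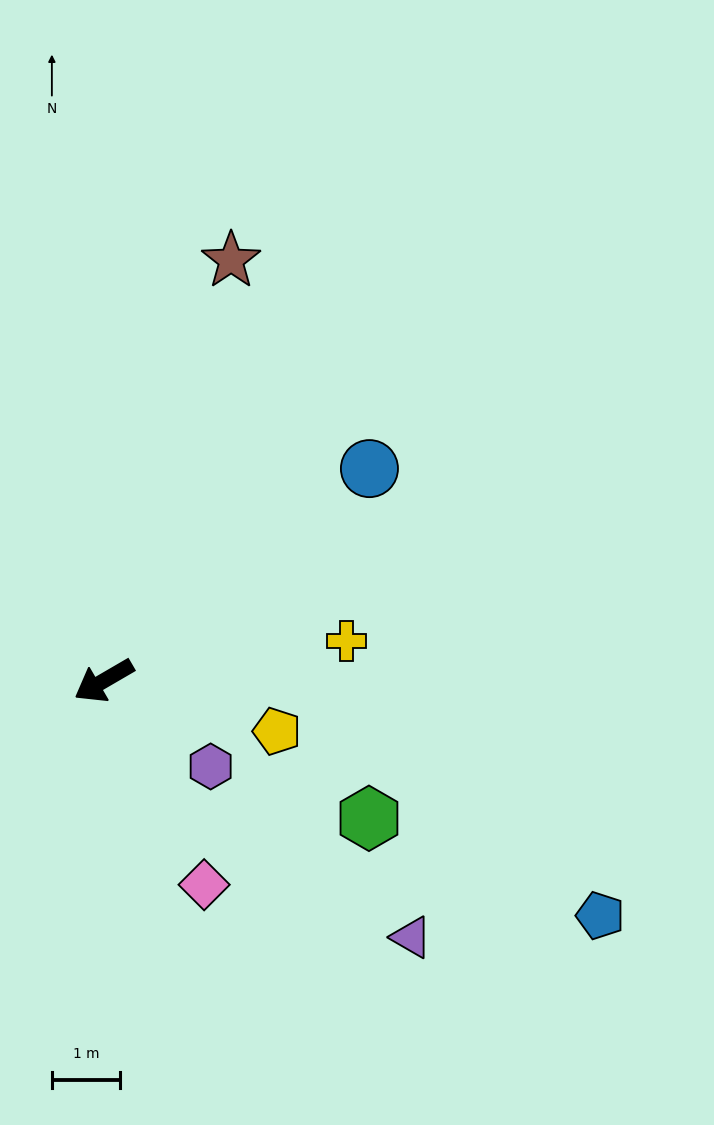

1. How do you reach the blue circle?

turn right 172°, forward 5.0 m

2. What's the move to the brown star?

turn right 137°, forward 6.5 m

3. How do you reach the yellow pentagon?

turn left 134°, forward 2.6 m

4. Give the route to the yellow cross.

turn left 159°, forward 3.6 m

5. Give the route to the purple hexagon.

turn left 111°, forward 2.0 m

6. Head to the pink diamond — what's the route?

turn left 86°, forward 3.3 m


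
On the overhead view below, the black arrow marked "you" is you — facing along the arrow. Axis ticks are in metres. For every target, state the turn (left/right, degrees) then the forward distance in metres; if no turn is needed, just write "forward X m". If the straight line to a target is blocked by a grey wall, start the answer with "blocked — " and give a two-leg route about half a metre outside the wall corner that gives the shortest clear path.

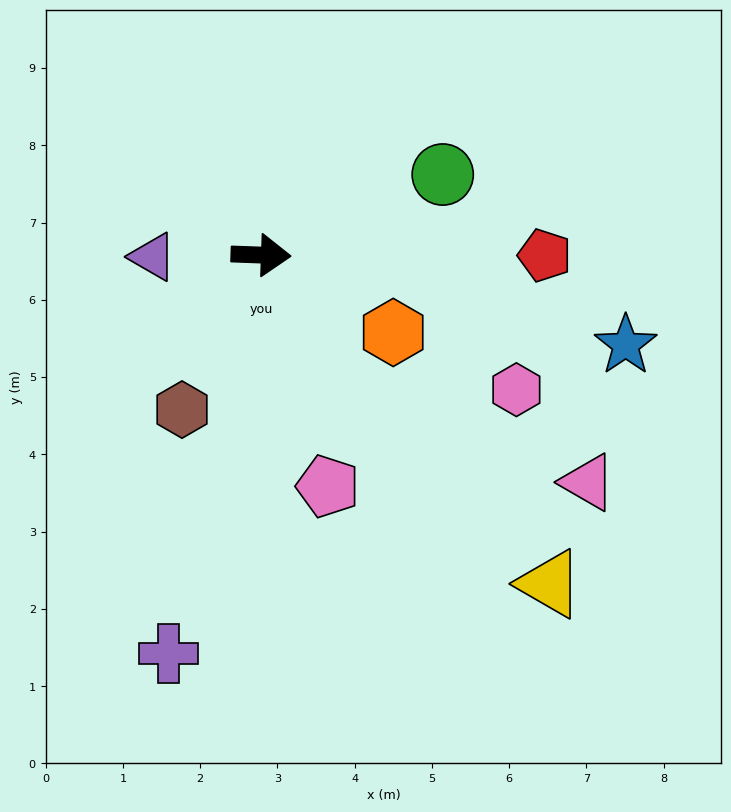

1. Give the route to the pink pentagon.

turn right 72°, forward 3.1 m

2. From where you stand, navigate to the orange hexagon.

turn right 28°, forward 2.0 m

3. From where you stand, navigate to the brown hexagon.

turn right 115°, forward 2.2 m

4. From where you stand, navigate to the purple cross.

turn right 101°, forward 5.3 m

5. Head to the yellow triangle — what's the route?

turn right 47°, forward 5.7 m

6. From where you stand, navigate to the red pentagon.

forward 3.7 m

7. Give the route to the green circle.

turn left 26°, forward 2.6 m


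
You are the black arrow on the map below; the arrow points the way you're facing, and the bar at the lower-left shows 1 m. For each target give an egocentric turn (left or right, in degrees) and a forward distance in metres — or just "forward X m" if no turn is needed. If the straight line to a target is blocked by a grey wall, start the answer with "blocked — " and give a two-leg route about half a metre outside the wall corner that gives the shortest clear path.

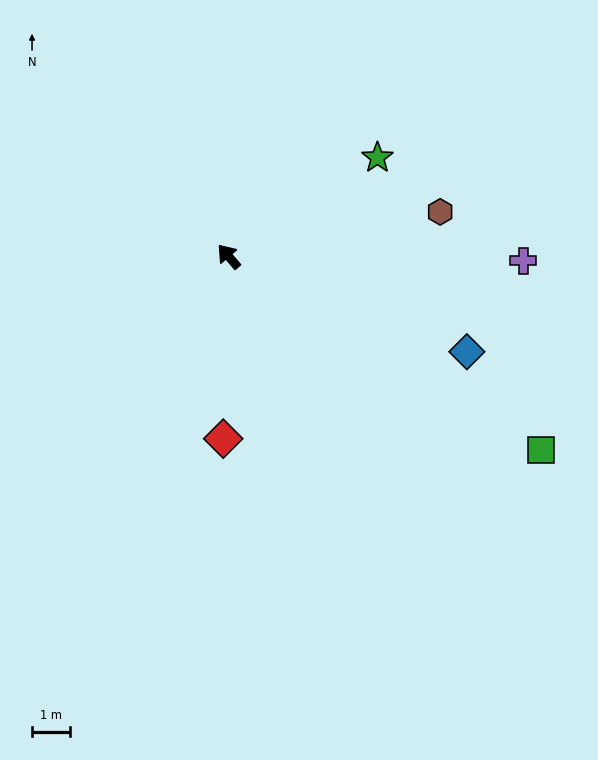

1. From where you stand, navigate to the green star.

turn right 97°, forward 4.7 m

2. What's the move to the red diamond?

turn left 138°, forward 4.8 m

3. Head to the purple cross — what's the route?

turn right 131°, forward 7.8 m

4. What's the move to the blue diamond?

turn right 152°, forward 6.8 m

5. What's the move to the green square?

turn right 162°, forward 9.7 m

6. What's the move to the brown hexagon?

turn right 119°, forward 5.7 m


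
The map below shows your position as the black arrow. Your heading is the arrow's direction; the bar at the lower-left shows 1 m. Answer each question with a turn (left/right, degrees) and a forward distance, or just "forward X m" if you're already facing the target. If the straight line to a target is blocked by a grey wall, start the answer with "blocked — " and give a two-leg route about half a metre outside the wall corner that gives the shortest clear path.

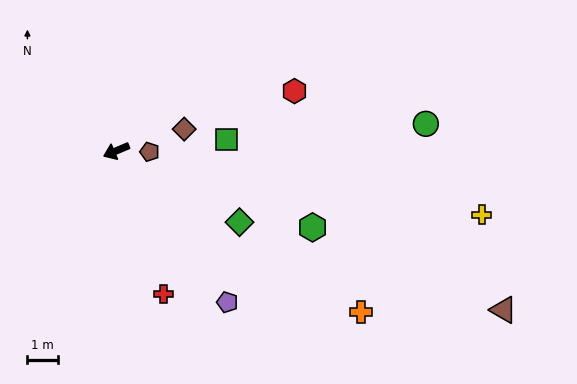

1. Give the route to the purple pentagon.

turn left 103°, forward 6.2 m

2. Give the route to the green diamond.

turn left 127°, forward 4.7 m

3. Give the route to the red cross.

turn left 85°, forward 5.0 m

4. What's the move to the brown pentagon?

turn left 155°, forward 1.1 m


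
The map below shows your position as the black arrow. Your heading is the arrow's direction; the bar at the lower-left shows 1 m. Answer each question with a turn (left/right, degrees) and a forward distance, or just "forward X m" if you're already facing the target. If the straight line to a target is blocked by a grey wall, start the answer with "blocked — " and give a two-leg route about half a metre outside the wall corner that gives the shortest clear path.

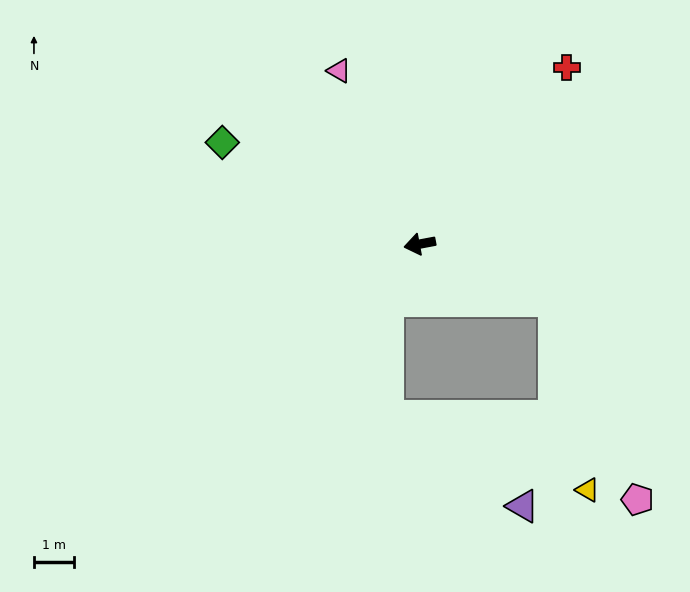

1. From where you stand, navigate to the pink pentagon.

blocked — turn left 147°, forward 3.7 m, then turn right 45°, forward 5.4 m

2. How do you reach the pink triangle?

turn right 76°, forward 4.8 m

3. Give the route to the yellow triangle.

blocked — turn left 147°, forward 3.7 m, then turn right 58°, forward 4.8 m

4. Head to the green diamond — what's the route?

turn right 38°, forward 5.6 m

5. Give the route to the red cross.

turn right 140°, forward 5.8 m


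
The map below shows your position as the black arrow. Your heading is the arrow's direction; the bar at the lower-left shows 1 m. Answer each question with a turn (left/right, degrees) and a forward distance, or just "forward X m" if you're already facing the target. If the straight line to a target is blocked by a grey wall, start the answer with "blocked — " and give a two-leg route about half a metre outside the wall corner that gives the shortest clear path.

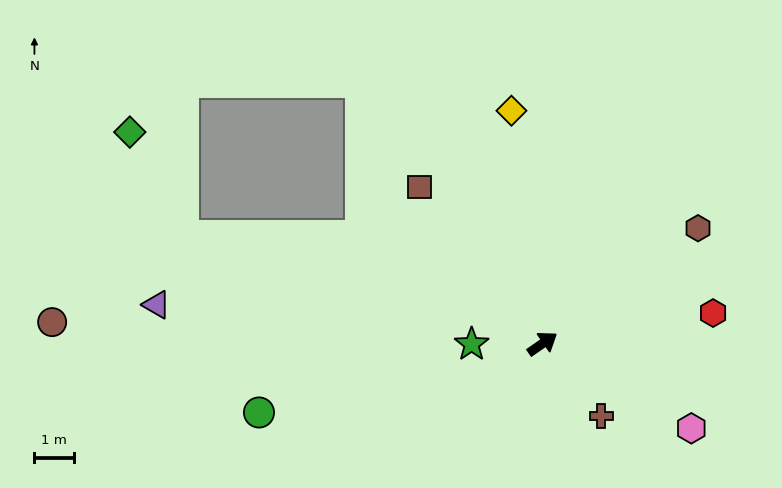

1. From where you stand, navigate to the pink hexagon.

turn right 64°, forward 4.3 m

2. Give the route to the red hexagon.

turn right 24°, forward 4.4 m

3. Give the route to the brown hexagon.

forward 4.9 m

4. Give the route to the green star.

turn left 146°, forward 1.8 m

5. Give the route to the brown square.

turn left 94°, forward 5.0 m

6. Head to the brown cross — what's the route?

turn right 85°, forward 2.4 m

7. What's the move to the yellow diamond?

turn left 63°, forward 5.9 m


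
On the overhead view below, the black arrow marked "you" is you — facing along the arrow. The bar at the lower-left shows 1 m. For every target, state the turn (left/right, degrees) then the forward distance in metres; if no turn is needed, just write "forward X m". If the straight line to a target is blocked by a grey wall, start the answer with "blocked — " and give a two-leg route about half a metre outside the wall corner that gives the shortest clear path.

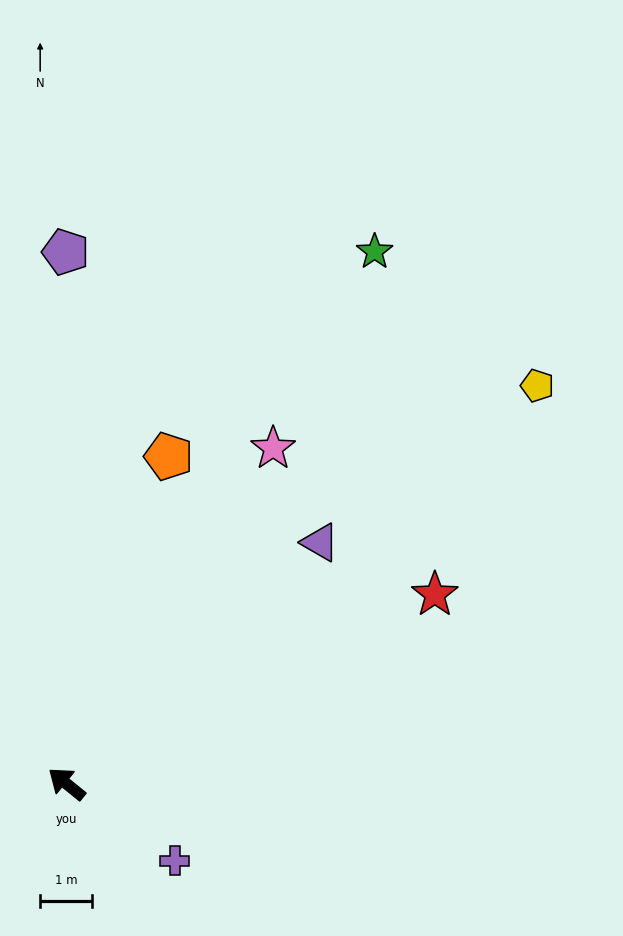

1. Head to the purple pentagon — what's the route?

turn right 51°, forward 10.3 m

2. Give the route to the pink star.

turn right 83°, forward 7.6 m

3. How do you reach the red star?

turn right 114°, forward 8.0 m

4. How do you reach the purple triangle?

turn right 97°, forward 6.8 m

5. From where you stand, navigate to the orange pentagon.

turn right 68°, forward 6.7 m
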